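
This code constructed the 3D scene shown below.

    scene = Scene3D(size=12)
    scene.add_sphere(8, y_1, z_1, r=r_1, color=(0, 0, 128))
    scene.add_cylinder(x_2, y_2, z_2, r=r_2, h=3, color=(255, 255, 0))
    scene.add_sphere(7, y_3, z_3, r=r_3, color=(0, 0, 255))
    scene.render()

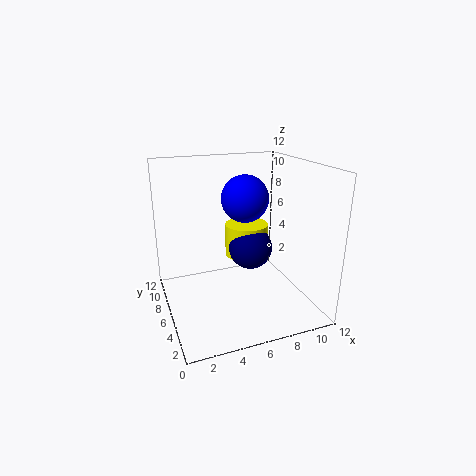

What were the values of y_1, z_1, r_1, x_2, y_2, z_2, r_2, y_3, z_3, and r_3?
y_1 = 8; z_1 = 4; r_1 = 2; x_2 = 8; y_2 = 9; z_2 = 3; r_2 = 2; y_3 = 7; z_3 = 9; r_3 = 2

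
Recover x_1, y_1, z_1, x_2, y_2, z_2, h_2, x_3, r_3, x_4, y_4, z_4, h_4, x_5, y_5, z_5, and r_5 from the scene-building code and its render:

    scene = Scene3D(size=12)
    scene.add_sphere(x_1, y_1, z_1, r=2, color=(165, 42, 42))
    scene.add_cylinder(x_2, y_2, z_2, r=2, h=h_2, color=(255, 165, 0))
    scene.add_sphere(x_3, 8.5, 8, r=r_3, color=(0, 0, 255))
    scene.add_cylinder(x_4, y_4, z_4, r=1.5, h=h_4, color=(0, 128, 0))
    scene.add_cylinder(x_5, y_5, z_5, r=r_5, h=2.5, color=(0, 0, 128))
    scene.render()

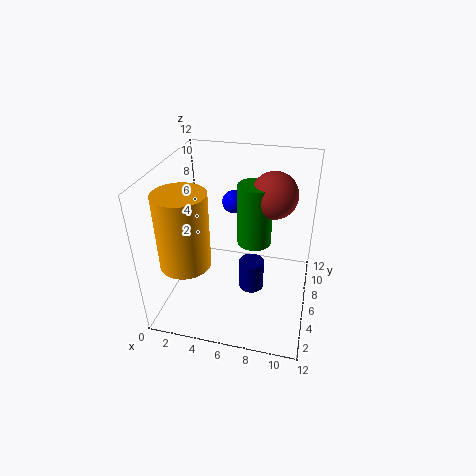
x_1 = 8.5, y_1 = 8.5, z_1 = 9, x_2 = 2.5, y_2 = 3, z_2 = 5, h_2 = 6, x_3 = 5, r_3 = 1, x_4 = 7, y_4 = 8, z_4 = 4.5, h_4 = 5.5, x_5 = 7.5, y_5 = 4.5, z_5 = 2.5, r_5 = 1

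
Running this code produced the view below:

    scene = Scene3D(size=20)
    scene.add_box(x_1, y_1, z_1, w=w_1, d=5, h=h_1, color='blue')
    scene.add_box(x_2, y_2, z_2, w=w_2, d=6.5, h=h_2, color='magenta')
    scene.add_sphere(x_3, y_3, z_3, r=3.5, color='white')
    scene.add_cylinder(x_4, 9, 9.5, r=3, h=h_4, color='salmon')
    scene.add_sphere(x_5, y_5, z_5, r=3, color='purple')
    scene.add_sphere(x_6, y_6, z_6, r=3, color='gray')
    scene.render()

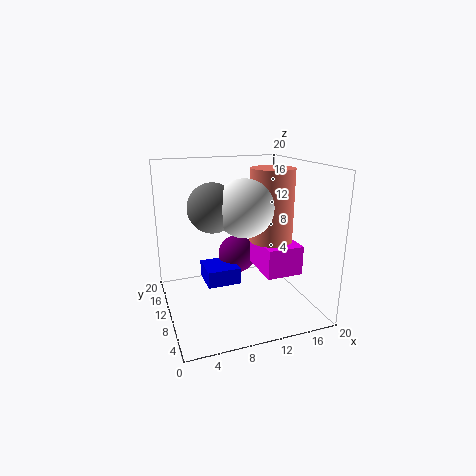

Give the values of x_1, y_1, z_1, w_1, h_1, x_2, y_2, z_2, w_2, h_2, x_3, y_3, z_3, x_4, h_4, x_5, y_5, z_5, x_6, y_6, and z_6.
x_1 = 6
y_1 = 11.5
z_1 = 2
w_1 = 5
h_1 = 2.5
x_2 = 12.5
y_2 = 5
z_2 = 5.5
w_2 = 5
h_2 = 4
x_3 = 9
y_3 = 5
z_3 = 15.5
x_4 = 14.5
h_4 = 10
x_5 = 12
y_5 = 16
z_5 = 5
x_6 = 5.5
y_6 = 6.5
z_6 = 15.5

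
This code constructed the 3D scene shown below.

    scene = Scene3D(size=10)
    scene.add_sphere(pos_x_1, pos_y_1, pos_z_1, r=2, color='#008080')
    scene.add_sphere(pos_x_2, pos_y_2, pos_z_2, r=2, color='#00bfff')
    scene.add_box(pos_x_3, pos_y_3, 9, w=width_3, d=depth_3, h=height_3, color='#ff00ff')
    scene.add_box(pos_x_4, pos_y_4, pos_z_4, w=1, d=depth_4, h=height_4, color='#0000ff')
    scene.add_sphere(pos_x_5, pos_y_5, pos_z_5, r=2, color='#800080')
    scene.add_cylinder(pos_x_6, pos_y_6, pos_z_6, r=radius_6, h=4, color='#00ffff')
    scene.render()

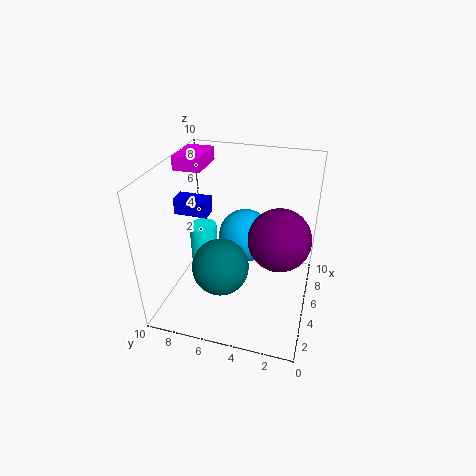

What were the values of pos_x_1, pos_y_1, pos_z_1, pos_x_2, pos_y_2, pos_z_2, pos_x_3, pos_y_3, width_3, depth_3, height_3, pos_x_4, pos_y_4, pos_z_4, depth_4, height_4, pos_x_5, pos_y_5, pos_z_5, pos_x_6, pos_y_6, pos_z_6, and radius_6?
pos_x_1 = 4
pos_y_1 = 6
pos_z_1 = 3
pos_x_2 = 7
pos_y_2 = 5
pos_z_2 = 4
pos_x_3 = 6
pos_y_3 = 8
width_3 = 3
depth_3 = 2
height_3 = 1
pos_x_4 = 2
pos_y_4 = 6
pos_z_4 = 8
depth_4 = 2
height_4 = 1
pos_x_5 = 4
pos_y_5 = 2
pos_z_5 = 6
pos_x_6 = 6
pos_y_6 = 8
pos_z_6 = 1
radius_6 = 1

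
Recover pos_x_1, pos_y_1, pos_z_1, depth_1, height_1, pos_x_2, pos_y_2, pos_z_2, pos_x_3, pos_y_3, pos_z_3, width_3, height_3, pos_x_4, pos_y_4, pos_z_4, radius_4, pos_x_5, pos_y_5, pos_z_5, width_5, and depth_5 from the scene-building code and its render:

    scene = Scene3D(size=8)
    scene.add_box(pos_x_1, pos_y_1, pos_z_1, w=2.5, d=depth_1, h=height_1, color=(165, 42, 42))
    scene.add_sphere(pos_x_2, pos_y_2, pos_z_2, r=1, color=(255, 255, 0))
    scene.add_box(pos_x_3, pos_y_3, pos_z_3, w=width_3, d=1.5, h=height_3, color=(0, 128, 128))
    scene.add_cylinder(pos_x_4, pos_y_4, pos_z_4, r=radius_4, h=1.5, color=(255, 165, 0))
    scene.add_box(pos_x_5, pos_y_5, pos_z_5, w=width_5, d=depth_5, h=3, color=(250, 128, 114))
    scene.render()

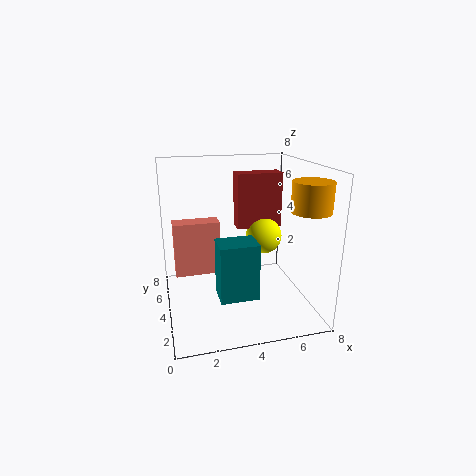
pos_x_1 = 4
pos_y_1 = 4
pos_z_1 = 4.5
depth_1 = 1
height_1 = 3
pos_x_2 = 5.5
pos_y_2 = 4
pos_z_2 = 4
pos_x_3 = 2.5
pos_y_3 = 1.5
pos_z_3 = 1.5
width_3 = 2
height_3 = 3
pos_x_4 = 7
pos_y_4 = 1.5
pos_z_4 = 6
radius_4 = 1
pos_x_5 = 0.5
pos_y_5 = 4
pos_z_5 = 2
width_5 = 2.5
depth_5 = 1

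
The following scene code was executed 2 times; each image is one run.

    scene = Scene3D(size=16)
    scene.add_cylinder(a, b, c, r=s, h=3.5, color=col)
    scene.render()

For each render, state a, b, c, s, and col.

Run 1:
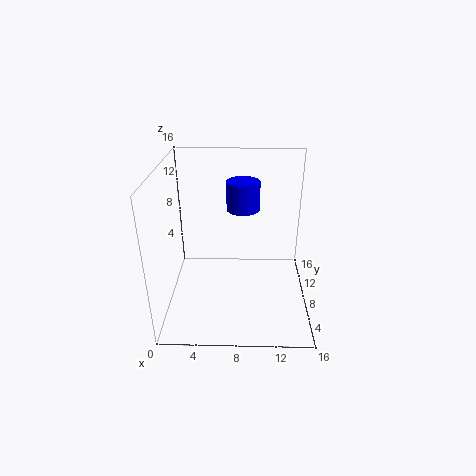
a = 8.5, b = 12.5, c = 9.5, s = 2, col = 'blue'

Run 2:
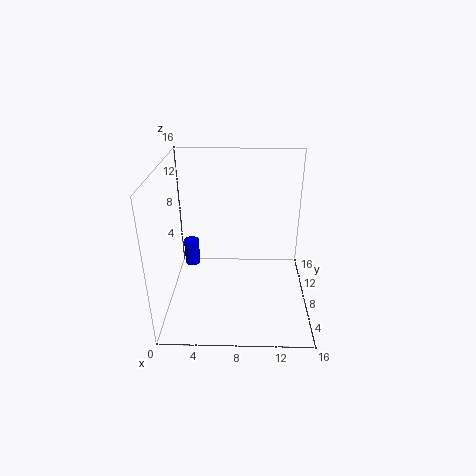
a = 1.5, b = 14.5, c = 0.5, s = 1, col = 'blue'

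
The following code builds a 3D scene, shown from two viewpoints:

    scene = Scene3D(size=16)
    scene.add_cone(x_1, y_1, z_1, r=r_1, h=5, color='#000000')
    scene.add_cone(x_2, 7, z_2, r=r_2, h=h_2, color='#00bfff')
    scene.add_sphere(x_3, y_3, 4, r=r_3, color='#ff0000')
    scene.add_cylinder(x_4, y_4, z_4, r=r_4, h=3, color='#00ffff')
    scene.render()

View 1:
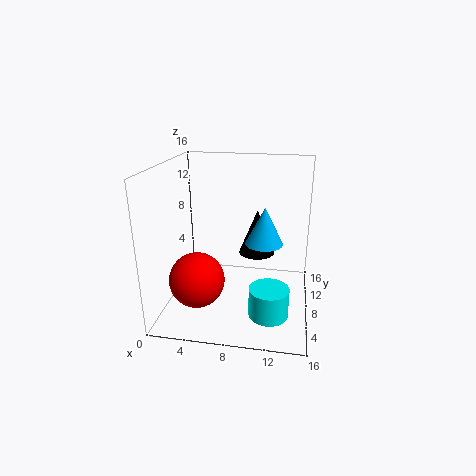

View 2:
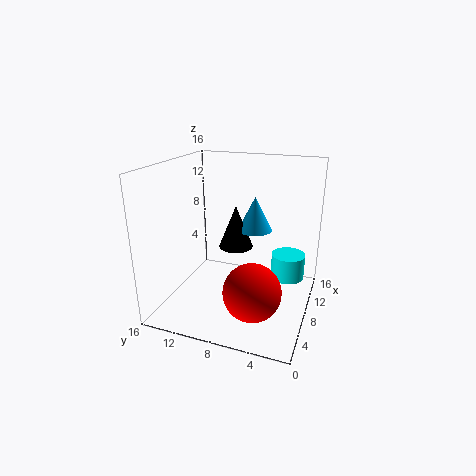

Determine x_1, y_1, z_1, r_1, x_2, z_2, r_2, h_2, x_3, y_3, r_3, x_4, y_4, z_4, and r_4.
x_1 = 10
y_1 = 9
z_1 = 6
r_1 = 2
x_2 = 11
z_2 = 8
r_2 = 2
h_2 = 4
x_3 = 4
y_3 = 5
r_3 = 3
x_4 = 12
y_4 = 3
z_4 = 2
r_4 = 2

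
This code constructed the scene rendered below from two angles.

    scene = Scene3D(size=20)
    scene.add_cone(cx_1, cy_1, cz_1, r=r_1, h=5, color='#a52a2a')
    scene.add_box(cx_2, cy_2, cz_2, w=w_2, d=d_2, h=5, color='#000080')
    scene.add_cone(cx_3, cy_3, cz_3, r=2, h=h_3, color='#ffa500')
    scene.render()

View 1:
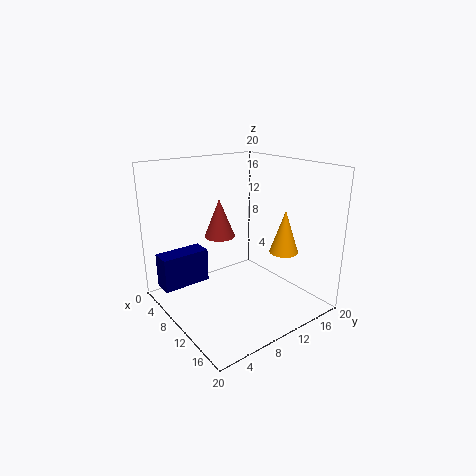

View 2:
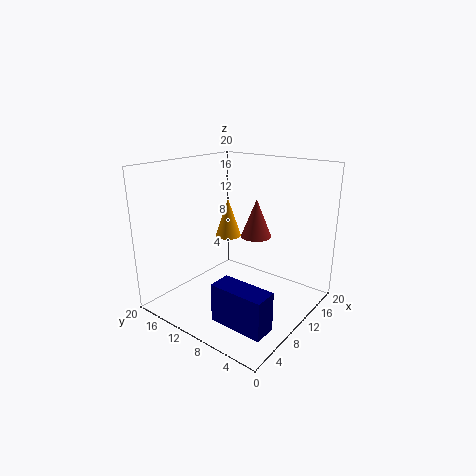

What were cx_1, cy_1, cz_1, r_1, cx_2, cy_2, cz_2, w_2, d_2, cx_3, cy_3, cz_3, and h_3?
cx_1 = 10; cy_1 = 7; cz_1 = 11; r_1 = 2; cx_2 = 2; cy_2 = 1; cz_2 = 2; w_2 = 3; d_2 = 7; cx_3 = 14; cy_3 = 15; cz_3 = 8; h_3 = 6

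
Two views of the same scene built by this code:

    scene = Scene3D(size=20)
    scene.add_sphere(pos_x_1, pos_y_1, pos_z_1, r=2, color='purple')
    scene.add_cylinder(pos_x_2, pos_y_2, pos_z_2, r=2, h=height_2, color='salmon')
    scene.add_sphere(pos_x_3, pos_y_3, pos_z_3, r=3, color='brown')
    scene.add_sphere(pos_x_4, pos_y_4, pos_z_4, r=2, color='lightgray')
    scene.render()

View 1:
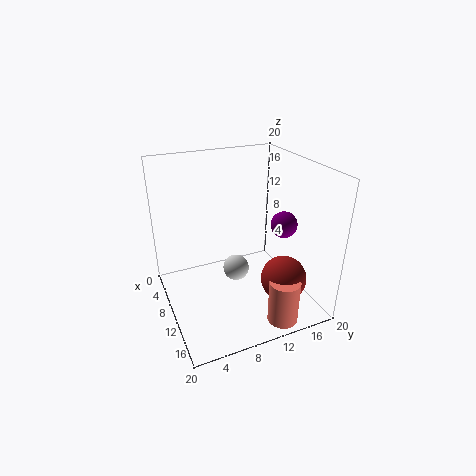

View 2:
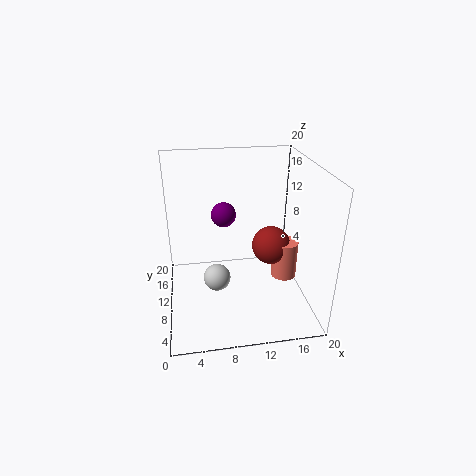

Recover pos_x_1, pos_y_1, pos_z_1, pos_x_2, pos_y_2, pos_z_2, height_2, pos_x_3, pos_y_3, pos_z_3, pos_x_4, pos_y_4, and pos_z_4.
pos_x_1 = 9; pos_y_1 = 18; pos_z_1 = 10; pos_x_2 = 18; pos_y_2 = 13; pos_z_2 = 1; height_2 = 6; pos_x_3 = 16; pos_y_3 = 14; pos_z_3 = 6; pos_x_4 = 7; pos_y_4 = 11; pos_z_4 = 3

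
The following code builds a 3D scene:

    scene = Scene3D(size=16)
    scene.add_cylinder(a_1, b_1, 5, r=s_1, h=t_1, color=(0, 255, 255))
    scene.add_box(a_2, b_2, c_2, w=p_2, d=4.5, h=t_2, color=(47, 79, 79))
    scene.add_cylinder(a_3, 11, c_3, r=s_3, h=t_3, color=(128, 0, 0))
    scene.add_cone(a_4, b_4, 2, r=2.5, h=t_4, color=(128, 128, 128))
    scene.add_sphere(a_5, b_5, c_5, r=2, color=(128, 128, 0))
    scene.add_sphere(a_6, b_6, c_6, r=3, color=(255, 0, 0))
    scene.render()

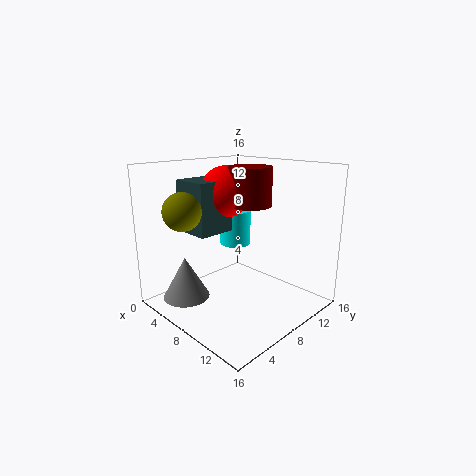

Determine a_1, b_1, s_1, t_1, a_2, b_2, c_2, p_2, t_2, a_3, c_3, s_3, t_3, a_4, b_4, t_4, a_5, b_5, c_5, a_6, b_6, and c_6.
a_1 = 3, b_1 = 12.5, s_1 = 2, t_1 = 4.5, a_2 = 1, b_2 = 5, c_2 = 8, p_2 = 4.5, t_2 = 6, a_3 = 7, c_3 = 11, s_3 = 2.5, t_3 = 4.5, a_4 = 5.5, b_4 = 2.5, t_4 = 4.5, a_5 = 5.5, b_5 = 2.5, c_5 = 11.5, a_6 = 4.5, b_6 = 9.5, c_6 = 12.5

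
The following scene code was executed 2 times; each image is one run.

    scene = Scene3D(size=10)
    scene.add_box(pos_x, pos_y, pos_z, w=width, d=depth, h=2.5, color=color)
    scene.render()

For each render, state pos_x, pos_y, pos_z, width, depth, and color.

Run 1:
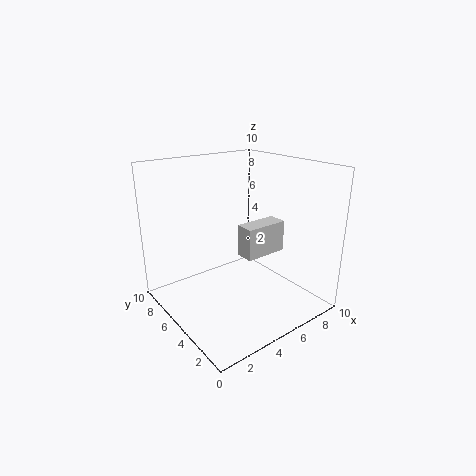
pos_x = 6.5, pos_y = 5.5, pos_z = 2.5, width = 3.5, depth = 1.5, color = 'lightgray'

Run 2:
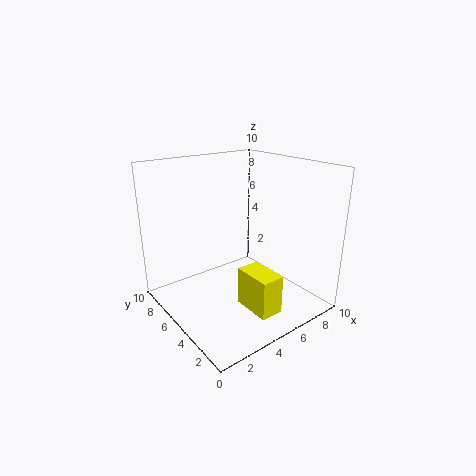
pos_x = 3.5, pos_y = 0.5, pos_z = 1.5, width = 1.5, depth = 2.5, color = 'yellow'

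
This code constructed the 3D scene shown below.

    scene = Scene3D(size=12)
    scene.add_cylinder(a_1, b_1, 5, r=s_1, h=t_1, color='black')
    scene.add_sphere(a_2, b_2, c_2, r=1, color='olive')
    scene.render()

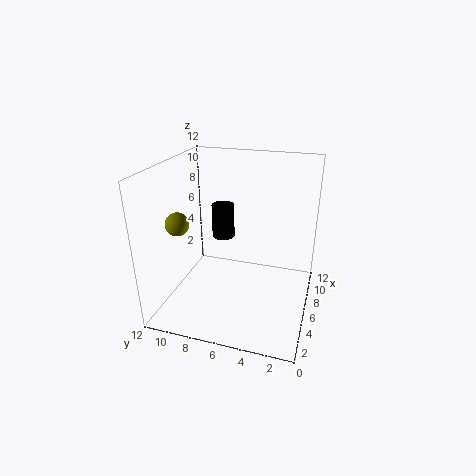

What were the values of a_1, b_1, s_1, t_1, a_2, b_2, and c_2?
a_1 = 8; b_1 = 8; s_1 = 1; t_1 = 3; a_2 = 5; b_2 = 11; c_2 = 7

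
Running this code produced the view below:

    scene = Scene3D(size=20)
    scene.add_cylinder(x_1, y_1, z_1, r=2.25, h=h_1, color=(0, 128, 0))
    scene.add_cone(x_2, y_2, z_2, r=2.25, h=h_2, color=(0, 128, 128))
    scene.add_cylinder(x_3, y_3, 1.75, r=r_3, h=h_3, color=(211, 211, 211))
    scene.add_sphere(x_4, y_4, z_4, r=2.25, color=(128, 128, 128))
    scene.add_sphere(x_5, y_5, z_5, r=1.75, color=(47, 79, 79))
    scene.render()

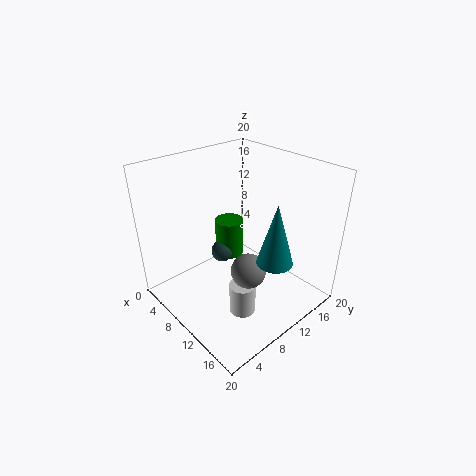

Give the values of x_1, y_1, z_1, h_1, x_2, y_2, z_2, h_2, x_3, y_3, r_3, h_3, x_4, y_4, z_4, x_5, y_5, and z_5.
x_1 = 4; y_1 = 13.5; z_1 = 3.25; h_1 = 6; x_2 = 17.25; y_2 = 9.5; z_2 = 10; h_2 = 7.75; x_3 = 14.25; y_3 = 7; r_3 = 1.75; h_3 = 4.25; x_4 = 14.5; y_4 = 7.75; z_4 = 8; x_5 = 4.25; y_5 = 11.75; z_5 = 4.25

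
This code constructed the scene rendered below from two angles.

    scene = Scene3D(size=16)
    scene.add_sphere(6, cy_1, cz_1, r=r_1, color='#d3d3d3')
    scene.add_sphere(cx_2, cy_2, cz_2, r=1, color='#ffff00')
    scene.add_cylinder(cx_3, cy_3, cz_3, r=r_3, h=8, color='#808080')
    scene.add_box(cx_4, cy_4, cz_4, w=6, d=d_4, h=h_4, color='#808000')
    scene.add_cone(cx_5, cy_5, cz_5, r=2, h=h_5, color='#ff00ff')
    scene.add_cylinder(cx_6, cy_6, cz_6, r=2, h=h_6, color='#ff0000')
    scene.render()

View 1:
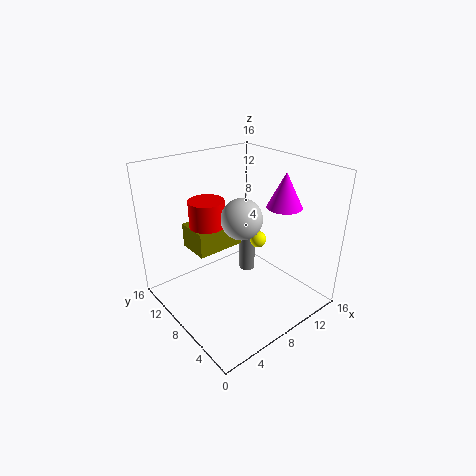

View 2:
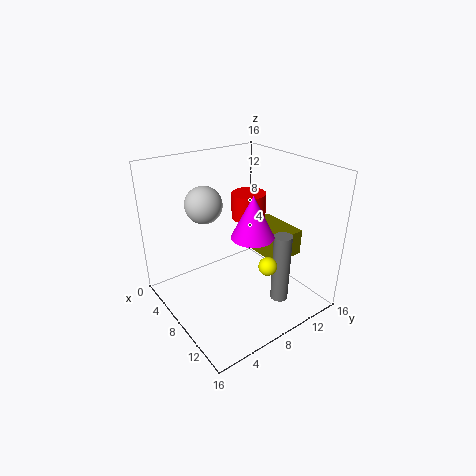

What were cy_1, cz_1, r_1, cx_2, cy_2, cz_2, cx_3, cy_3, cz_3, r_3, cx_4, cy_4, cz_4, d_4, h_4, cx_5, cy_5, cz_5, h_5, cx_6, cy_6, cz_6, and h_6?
cy_1 = 5; cz_1 = 12; r_1 = 2; cx_2 = 12; cy_2 = 9; cz_2 = 6; cx_3 = 12; cy_3 = 11; cz_3 = 1; r_3 = 1; cx_4 = 5; cy_4 = 11; cz_4 = 5; d_4 = 4; h_4 = 3; cx_5 = 13; cy_5 = 6; cz_5 = 11; h_5 = 4; cx_6 = 6; cy_6 = 11; cz_6 = 9; h_6 = 3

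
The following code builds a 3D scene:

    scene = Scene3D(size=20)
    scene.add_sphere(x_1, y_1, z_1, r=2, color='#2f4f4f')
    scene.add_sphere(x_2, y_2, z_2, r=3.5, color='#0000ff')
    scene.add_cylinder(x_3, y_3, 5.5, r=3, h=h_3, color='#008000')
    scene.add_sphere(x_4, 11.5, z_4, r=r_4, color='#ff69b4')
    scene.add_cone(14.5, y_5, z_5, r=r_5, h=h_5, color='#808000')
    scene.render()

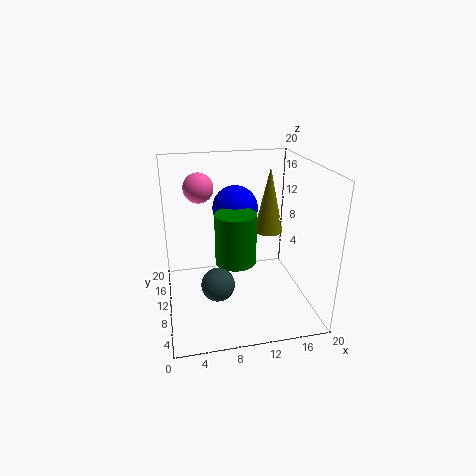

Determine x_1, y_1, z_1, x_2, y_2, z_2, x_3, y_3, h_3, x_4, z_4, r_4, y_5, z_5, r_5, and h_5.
x_1 = 6; y_1 = 3; z_1 = 7.5; x_2 = 11; y_2 = 16.5; z_2 = 12; x_3 = 10; y_3 = 11.5; h_3 = 7.5; x_4 = 5; z_4 = 17; r_4 = 2; y_5 = 10.5; z_5 = 10.5; r_5 = 2; h_5 = 9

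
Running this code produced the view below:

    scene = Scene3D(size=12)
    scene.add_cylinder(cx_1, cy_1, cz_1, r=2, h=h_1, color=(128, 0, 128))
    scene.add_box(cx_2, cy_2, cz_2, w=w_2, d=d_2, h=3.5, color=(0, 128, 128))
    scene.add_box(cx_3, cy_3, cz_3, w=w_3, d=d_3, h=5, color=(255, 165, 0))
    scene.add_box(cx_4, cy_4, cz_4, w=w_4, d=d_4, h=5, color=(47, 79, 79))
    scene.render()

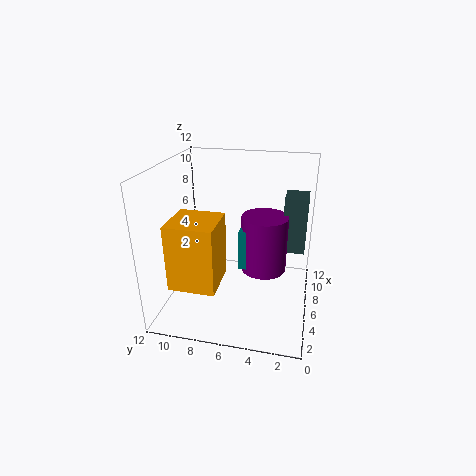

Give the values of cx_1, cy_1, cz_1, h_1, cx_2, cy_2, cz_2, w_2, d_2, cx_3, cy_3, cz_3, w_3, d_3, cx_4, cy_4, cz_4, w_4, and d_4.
cx_1 = 7.5, cy_1 = 4, cz_1 = 2.5, h_1 = 5, cx_2 = 6, cy_2 = 4.5, cz_2 = 3, w_2 = 1.5, d_2 = 1.5, cx_3 = 0.5, cy_3 = 6.5, cz_3 = 4, w_3 = 3.5, d_3 = 3.5, cx_4 = 8, cy_4 = 0.5, cz_4 = 4, w_4 = 2.5, d_4 = 2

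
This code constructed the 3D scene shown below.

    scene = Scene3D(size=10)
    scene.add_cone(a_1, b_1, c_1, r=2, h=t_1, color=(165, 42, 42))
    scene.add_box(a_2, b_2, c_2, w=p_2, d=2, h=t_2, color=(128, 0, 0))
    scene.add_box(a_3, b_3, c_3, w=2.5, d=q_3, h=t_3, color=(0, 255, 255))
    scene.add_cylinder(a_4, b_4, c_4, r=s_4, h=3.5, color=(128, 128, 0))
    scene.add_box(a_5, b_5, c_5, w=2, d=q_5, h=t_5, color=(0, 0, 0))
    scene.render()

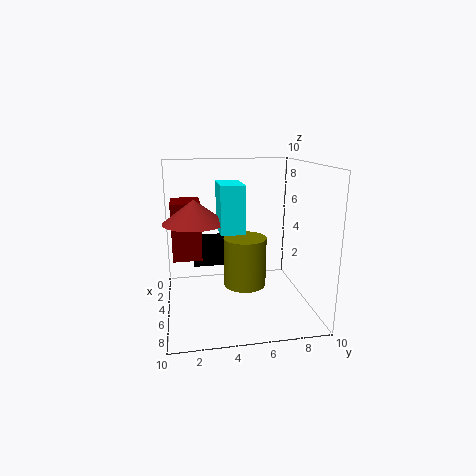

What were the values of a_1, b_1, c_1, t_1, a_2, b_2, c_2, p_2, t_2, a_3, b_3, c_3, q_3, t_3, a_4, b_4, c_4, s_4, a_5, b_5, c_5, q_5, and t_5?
a_1 = 6, b_1 = 2, c_1 = 6.5, t_1 = 1.5, a_2 = 2.5, b_2 = 0.5, c_2 = 3.5, p_2 = 2.5, t_2 = 4, a_3 = 5, b_3 = 3.5, c_3 = 6, q_3 = 1.5, t_3 = 3, a_4 = 5, b_4 = 5.5, c_4 = 1.5, s_4 = 1.5, a_5 = 0.5, b_5 = 2, c_5 = 2, q_5 = 3, t_5 = 2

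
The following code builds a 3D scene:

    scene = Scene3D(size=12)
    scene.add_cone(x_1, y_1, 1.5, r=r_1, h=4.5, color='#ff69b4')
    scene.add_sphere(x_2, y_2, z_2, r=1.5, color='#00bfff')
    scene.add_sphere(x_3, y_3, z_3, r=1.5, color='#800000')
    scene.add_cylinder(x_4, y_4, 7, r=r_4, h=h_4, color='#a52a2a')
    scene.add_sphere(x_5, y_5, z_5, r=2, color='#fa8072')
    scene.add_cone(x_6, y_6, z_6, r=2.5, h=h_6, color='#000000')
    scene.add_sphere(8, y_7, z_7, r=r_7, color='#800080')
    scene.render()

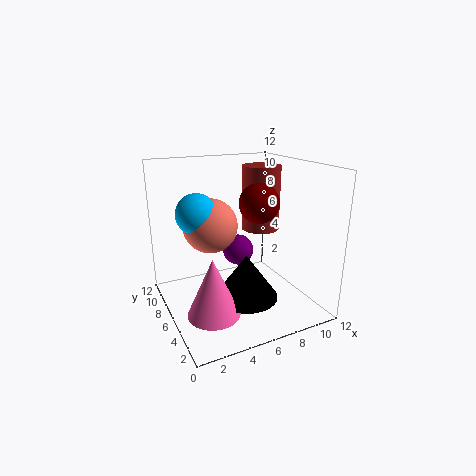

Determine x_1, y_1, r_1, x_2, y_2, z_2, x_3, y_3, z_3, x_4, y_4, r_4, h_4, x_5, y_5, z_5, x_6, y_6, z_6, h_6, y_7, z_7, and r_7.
x_1 = 2.5; y_1 = 3; r_1 = 2; x_2 = 2; y_2 = 4.5; z_2 = 9; x_3 = 6.5; y_3 = 3.5; z_3 = 9.5; x_4 = 7.5; y_4 = 5; r_4 = 1.5; h_4 = 5; x_5 = 3; y_5 = 4.5; z_5 = 8; x_6 = 5.5; y_6 = 3.5; z_6 = 2; h_6 = 3.5; y_7 = 10; z_7 = 3; r_7 = 1.5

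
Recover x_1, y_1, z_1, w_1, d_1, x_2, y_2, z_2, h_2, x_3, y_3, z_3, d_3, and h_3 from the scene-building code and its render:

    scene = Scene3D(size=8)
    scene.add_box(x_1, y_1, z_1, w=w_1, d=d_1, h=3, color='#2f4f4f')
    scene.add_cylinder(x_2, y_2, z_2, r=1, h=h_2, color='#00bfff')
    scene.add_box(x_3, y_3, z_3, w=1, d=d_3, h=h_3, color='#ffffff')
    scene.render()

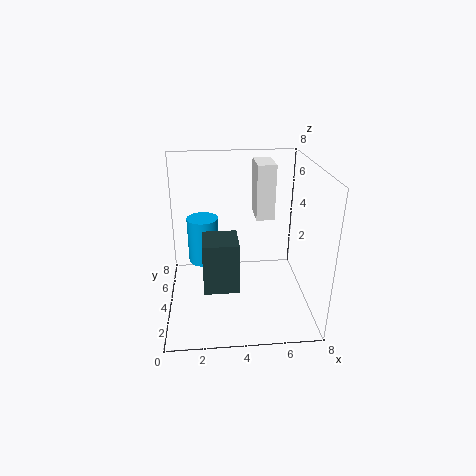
x_1 = 2; y_1 = 3; z_1 = 1; w_1 = 2; d_1 = 2; x_2 = 2; y_2 = 7; z_2 = 1; h_2 = 3; x_3 = 5; y_3 = 4; z_3 = 5; d_3 = 2; h_3 = 3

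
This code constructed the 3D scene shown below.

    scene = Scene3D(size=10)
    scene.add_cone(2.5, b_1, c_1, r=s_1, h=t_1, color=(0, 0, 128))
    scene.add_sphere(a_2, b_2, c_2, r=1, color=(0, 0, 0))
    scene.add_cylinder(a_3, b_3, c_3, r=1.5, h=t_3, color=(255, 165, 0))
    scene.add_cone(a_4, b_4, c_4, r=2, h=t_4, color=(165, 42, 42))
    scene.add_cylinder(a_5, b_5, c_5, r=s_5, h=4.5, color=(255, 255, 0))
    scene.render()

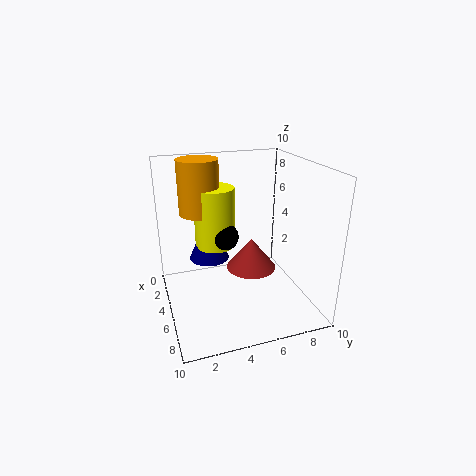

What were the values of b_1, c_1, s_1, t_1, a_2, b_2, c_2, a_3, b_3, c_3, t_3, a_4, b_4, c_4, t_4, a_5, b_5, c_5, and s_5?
b_1 = 3.5
c_1 = 2.5
s_1 = 1.5
t_1 = 3.5
a_2 = 3.5
b_2 = 4.5
c_2 = 4.5
a_3 = 2
b_3 = 3
c_3 = 6
t_3 = 4
a_4 = 2.5
b_4 = 7
c_4 = 1
t_4 = 2.5
a_5 = 2.5
b_5 = 4
c_5 = 3.5
s_5 = 1.5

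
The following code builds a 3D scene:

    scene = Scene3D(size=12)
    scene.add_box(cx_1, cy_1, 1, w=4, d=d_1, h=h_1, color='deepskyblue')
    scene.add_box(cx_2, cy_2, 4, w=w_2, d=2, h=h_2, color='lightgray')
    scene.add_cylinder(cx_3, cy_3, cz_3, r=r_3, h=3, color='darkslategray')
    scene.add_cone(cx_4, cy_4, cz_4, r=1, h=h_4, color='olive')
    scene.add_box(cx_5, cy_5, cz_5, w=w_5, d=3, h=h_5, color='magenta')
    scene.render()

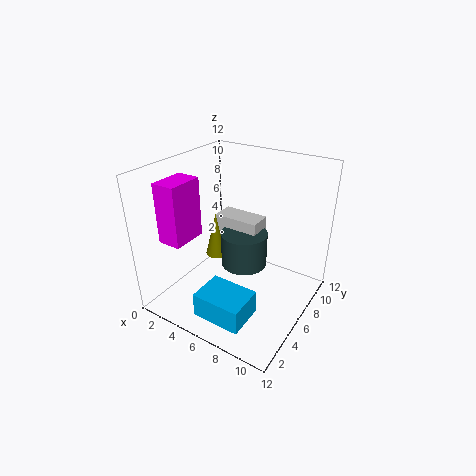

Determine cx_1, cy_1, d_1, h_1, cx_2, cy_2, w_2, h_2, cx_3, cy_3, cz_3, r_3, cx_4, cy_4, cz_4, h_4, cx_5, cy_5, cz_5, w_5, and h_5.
cx_1 = 5, cy_1 = 1, d_1 = 3, h_1 = 2, cx_2 = 3, cy_2 = 7, w_2 = 4, h_2 = 3, cx_3 = 6, cy_3 = 7, cz_3 = 3, r_3 = 2, cx_4 = 3, cy_4 = 7, cz_4 = 3, h_4 = 4, cx_5 = 1, cy_5 = 2, cz_5 = 6, w_5 = 2, h_5 = 5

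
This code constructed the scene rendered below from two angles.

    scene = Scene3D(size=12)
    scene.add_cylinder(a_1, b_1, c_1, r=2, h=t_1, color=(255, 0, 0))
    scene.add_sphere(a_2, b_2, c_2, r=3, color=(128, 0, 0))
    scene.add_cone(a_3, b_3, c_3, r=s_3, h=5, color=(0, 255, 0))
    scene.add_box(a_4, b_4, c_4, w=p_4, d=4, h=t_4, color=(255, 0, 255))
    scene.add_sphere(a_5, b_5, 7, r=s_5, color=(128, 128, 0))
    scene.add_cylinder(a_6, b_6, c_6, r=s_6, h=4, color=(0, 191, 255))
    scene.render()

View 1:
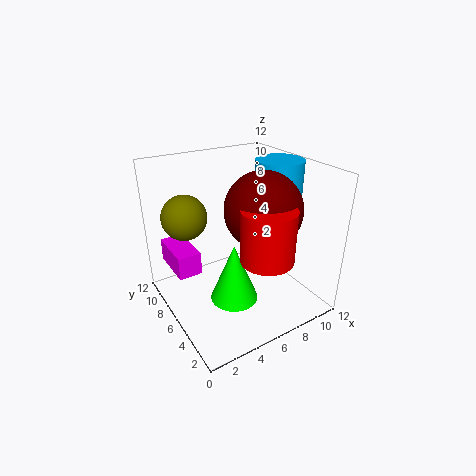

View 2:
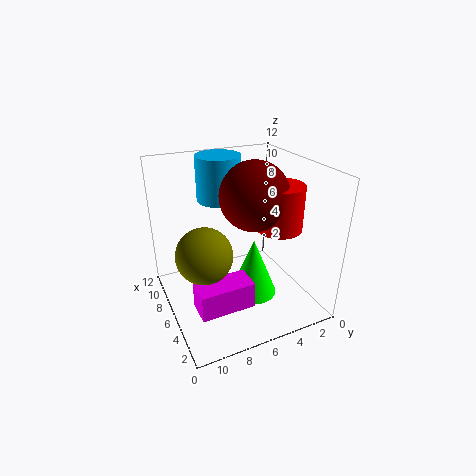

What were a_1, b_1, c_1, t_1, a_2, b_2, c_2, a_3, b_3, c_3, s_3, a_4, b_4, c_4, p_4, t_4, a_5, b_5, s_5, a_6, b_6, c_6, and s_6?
a_1 = 6; b_1 = 2; c_1 = 6; t_1 = 4; a_2 = 7; b_2 = 4; c_2 = 9; a_3 = 5; b_3 = 5; c_3 = 1; s_3 = 2; a_4 = 1; b_4 = 7; c_4 = 3; p_4 = 2; t_4 = 2; a_5 = 3; b_5 = 10; s_5 = 2; a_6 = 10; b_6 = 6; c_6 = 8; s_6 = 2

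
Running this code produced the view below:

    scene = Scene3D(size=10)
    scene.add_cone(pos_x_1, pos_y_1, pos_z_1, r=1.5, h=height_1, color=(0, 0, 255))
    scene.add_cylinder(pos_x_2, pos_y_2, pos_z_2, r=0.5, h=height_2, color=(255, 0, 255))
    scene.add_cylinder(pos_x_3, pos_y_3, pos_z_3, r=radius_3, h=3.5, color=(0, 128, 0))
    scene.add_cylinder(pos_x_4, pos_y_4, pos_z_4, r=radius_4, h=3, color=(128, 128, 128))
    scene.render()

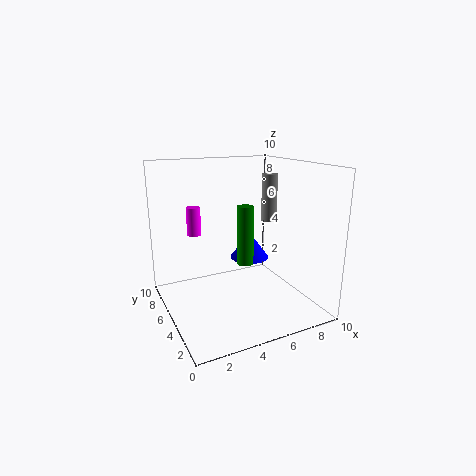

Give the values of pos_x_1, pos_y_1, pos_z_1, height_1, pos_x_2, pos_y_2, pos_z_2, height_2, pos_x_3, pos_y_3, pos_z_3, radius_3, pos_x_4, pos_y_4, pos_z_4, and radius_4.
pos_x_1 = 7
pos_y_1 = 7
pos_z_1 = 2.5
height_1 = 2
pos_x_2 = 2.5
pos_y_2 = 7
pos_z_2 = 5
height_2 = 2
pos_x_3 = 4
pos_y_3 = 2
pos_z_3 = 4.5
radius_3 = 0.5
pos_x_4 = 6.5
pos_y_4 = 3.5
pos_z_4 = 6.5
radius_4 = 0.5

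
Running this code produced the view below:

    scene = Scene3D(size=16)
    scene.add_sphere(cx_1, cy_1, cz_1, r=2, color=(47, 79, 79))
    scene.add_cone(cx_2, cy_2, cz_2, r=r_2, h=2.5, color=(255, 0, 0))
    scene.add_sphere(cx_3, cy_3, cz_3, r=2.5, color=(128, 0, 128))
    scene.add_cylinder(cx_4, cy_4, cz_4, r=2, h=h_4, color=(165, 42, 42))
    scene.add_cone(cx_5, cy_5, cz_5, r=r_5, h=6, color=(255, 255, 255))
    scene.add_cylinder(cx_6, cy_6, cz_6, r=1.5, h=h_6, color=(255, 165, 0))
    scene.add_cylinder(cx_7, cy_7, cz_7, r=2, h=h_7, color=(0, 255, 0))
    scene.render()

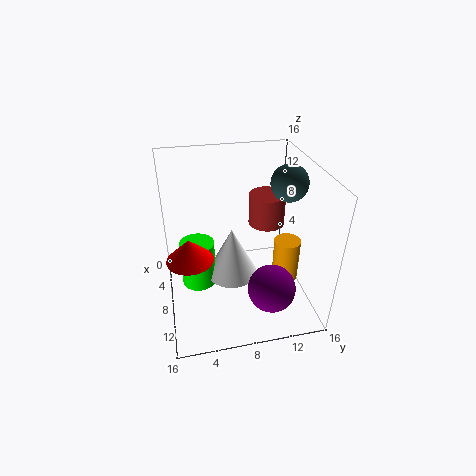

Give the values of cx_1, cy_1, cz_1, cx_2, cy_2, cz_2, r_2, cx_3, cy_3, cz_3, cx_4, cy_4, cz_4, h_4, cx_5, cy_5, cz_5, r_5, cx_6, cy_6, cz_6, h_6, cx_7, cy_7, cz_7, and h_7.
cx_1 = 8
cy_1 = 13.5
cz_1 = 14
cx_2 = 9.5
cy_2 = 2.5
cz_2 = 7
r_2 = 2.5
cx_3 = 13
cy_3 = 10.5
cz_3 = 4.5
cx_4 = 7
cy_4 = 11.5
cz_4 = 9
h_4 = 3.5
cx_5 = 7
cy_5 = 7.5
cz_5 = 2.5
r_5 = 3
cx_6 = 9
cy_6 = 13.5
cz_6 = 2.5
h_6 = 5
cx_7 = 6.5
cy_7 = 3.5
cz_7 = 1.5
h_7 = 5.5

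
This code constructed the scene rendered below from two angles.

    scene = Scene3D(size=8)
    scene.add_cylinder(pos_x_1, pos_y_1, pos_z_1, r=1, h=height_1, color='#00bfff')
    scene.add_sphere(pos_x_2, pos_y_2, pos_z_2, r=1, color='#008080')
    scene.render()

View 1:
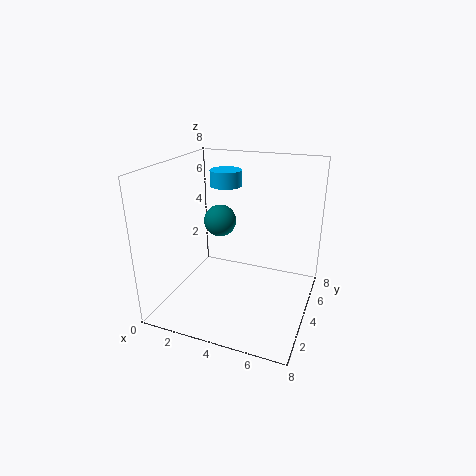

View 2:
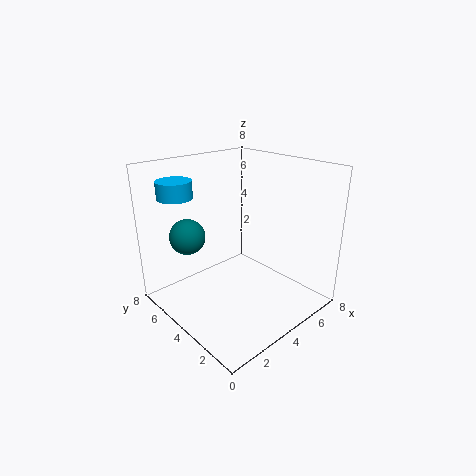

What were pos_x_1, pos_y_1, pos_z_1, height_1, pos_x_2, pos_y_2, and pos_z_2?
pos_x_1 = 2; pos_y_1 = 7; pos_z_1 = 6; height_1 = 1; pos_x_2 = 2; pos_y_2 = 6; pos_z_2 = 4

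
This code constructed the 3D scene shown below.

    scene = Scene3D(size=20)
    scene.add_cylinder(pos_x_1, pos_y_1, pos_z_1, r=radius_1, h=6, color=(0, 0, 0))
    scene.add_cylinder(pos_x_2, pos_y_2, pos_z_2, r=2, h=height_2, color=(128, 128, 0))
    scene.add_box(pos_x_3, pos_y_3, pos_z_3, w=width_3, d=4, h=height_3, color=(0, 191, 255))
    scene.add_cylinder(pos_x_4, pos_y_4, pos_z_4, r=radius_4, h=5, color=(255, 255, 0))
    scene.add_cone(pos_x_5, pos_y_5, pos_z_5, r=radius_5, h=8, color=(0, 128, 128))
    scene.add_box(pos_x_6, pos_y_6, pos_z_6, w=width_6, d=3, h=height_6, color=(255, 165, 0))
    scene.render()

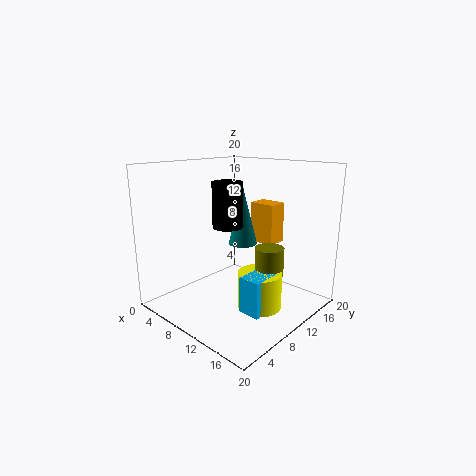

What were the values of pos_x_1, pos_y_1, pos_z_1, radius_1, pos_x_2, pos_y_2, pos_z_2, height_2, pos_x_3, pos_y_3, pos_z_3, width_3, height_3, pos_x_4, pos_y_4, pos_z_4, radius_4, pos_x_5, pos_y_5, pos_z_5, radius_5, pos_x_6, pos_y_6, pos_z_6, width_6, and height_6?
pos_x_1 = 10, pos_y_1 = 8, pos_z_1 = 12, radius_1 = 2, pos_x_2 = 14, pos_y_2 = 12, pos_z_2 = 5, height_2 = 4, pos_x_3 = 13, pos_y_3 = 7, pos_z_3 = 1, width_3 = 3, height_3 = 5, pos_x_4 = 14, pos_y_4 = 10, pos_z_4 = 1, radius_4 = 3, pos_x_5 = 10, pos_y_5 = 11, pos_z_5 = 9, radius_5 = 2, pos_x_6 = 8, pos_y_6 = 15, pos_z_6 = 8, width_6 = 4, height_6 = 6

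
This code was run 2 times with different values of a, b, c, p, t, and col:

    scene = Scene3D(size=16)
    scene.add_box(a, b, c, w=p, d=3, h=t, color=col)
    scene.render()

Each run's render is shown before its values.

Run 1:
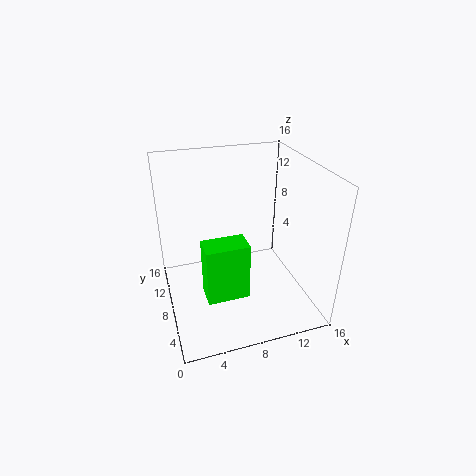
a = 4; b = 6.5; c = 0.5; p = 5; t = 7; col = 'lime'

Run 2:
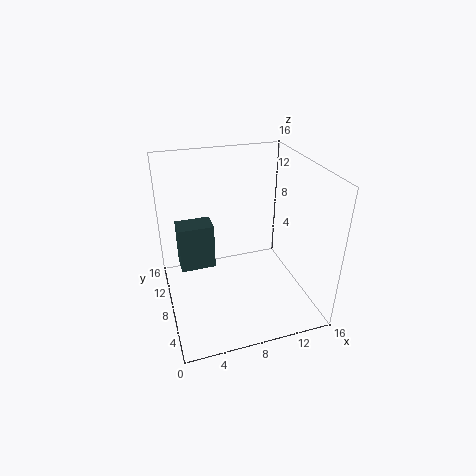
a = 2; b = 13; c = 1; p = 4.5; t = 6; col = 'darkslategray'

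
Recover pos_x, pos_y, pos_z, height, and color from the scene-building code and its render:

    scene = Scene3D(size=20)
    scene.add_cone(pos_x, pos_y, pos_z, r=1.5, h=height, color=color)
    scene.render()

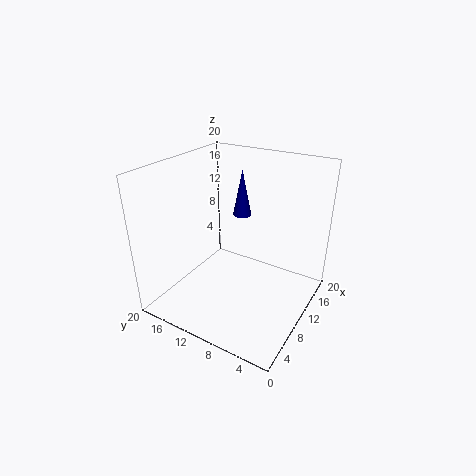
pos_x = 18
pos_y = 14
pos_z = 9.5
height = 7.5
color = 'navy'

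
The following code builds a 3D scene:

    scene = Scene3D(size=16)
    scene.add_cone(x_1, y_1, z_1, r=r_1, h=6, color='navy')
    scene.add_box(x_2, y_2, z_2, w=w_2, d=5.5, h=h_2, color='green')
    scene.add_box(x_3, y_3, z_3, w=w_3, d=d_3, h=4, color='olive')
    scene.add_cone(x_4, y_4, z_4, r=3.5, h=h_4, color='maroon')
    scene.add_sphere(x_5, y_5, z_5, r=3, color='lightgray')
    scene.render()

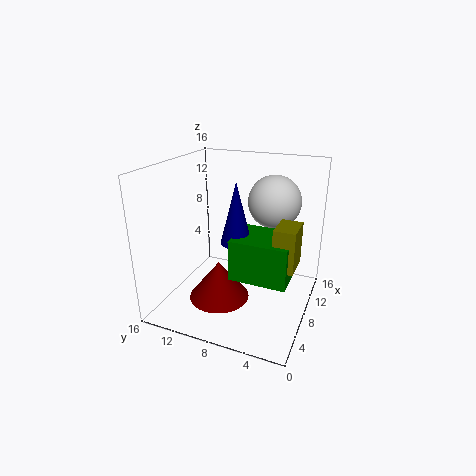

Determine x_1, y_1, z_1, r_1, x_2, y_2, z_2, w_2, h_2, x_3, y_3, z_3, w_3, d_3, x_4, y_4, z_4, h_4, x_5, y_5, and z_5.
x_1 = 4, y_1 = 6.5, z_1 = 9.5, r_1 = 1.5, x_2 = 2, y_2 = 1, z_2 = 6.5, w_2 = 4.5, h_2 = 4, x_3 = 2.5, y_3 = 0.5, z_3 = 8, w_3 = 3, d_3 = 2, x_4 = 7, y_4 = 10, z_4 = 0.5, h_4 = 4.5, x_5 = 11.5, y_5 = 5, z_5 = 11.5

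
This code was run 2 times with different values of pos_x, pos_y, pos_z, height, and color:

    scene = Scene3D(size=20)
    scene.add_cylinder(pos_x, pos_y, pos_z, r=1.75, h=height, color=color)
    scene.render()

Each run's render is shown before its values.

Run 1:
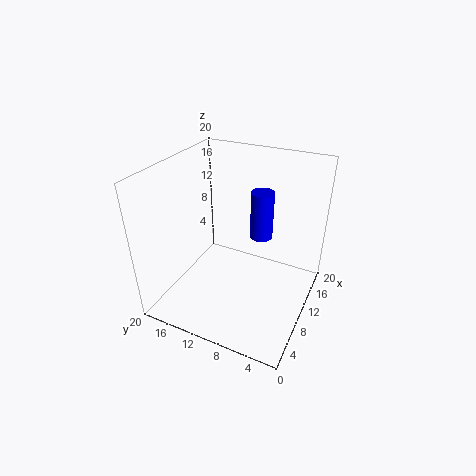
pos_x = 16.25; pos_y = 9; pos_z = 7; height = 7.5; color = 'blue'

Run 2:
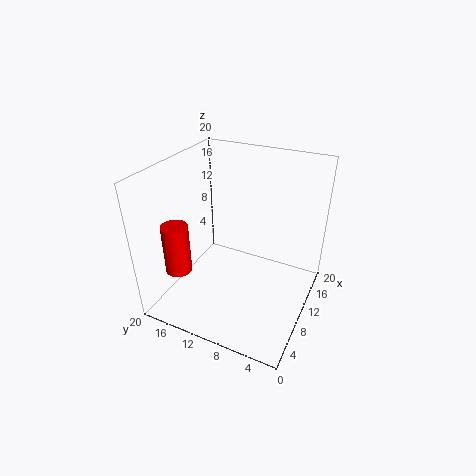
pos_x = 4; pos_y = 16; pos_z = 6.75; height = 6.75; color = 'red'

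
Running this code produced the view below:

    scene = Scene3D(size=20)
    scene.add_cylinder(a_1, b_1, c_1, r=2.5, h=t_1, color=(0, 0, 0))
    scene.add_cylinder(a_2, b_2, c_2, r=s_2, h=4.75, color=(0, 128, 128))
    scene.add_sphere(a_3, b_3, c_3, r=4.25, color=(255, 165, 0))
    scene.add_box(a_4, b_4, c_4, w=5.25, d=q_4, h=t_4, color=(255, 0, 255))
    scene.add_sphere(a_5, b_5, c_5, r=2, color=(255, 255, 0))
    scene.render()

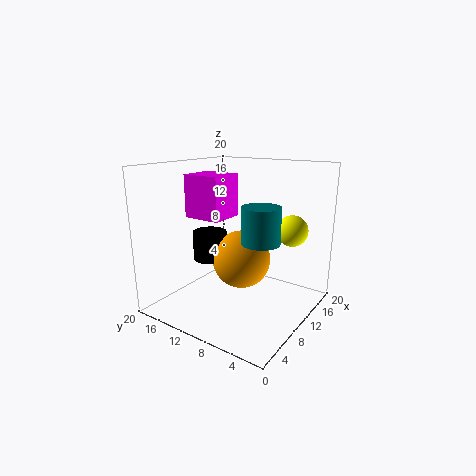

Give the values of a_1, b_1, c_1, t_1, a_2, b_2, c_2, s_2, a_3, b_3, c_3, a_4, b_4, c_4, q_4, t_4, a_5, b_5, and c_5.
a_1 = 10.25
b_1 = 15.25
c_1 = 5.75
t_1 = 4.25
a_2 = 8.5
b_2 = 5.5
c_2 = 10.5
s_2 = 2.5
a_3 = 12
b_3 = 10.75
c_3 = 6
a_4 = 8.75
b_4 = 12.75
c_4 = 12
q_4 = 5.75
t_4 = 6.25
a_5 = 11.25
b_5 = 2.5
c_5 = 12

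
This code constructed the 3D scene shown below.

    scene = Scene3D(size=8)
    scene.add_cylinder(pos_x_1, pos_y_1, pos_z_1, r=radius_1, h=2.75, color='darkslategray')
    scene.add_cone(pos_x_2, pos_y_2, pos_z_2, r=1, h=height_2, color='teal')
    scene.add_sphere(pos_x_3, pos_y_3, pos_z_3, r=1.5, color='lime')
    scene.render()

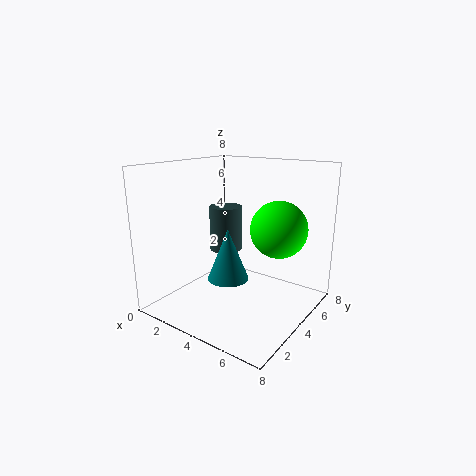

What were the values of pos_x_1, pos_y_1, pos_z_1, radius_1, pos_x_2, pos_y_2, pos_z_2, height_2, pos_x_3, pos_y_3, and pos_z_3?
pos_x_1 = 2, pos_y_1 = 5.5, pos_z_1 = 2.5, radius_1 = 1, pos_x_2 = 5, pos_y_2 = 1.75, pos_z_2 = 2.75, height_2 = 2.5, pos_x_3 = 6.25, pos_y_3 = 4.5, pos_z_3 = 4.75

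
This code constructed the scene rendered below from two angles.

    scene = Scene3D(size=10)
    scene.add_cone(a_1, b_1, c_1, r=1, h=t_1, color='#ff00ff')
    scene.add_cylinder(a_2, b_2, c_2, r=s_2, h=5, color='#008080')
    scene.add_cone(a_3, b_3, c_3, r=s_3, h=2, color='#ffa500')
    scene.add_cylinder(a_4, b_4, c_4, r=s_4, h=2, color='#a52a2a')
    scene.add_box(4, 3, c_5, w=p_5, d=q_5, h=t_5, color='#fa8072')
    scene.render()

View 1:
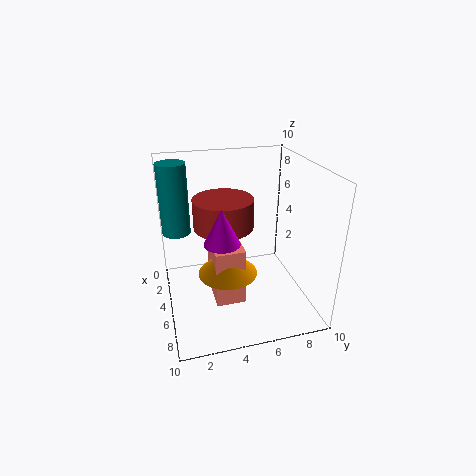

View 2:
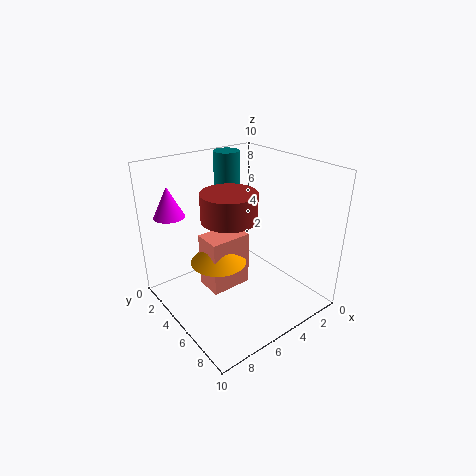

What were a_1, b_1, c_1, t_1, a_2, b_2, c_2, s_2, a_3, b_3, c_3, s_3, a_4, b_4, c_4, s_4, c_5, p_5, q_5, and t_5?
a_1 = 9; b_1 = 3; c_1 = 7; t_1 = 2; a_2 = 3; b_2 = 1; c_2 = 5; s_2 = 1; a_3 = 6; b_3 = 4; c_3 = 3; s_3 = 2; a_4 = 5; b_4 = 4; c_4 = 6; s_4 = 2; c_5 = 1; p_5 = 3; q_5 = 2; t_5 = 4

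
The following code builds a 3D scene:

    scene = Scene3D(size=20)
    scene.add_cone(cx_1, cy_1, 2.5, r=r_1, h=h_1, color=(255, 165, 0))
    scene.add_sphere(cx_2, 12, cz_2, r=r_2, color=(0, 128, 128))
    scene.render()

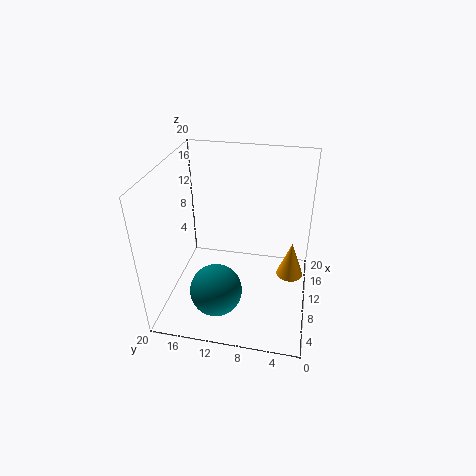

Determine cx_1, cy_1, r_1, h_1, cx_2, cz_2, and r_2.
cx_1 = 13
cy_1 = 2.5
r_1 = 2
h_1 = 5.5
cx_2 = 5
cz_2 = 4.5
r_2 = 3.5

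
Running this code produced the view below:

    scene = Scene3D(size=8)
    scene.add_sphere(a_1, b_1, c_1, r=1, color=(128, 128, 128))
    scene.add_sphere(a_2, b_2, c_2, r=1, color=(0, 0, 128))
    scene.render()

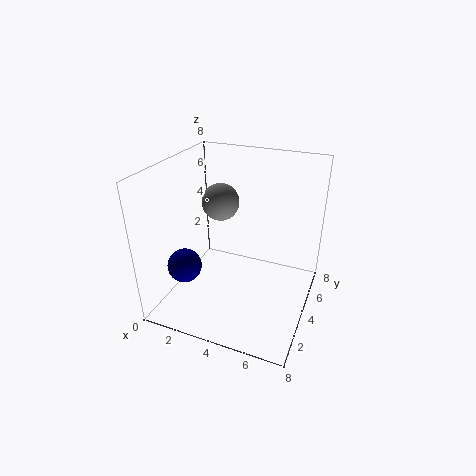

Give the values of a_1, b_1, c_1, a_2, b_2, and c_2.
a_1 = 3, b_1 = 4, c_1 = 6, a_2 = 1, b_2 = 3, c_2 = 2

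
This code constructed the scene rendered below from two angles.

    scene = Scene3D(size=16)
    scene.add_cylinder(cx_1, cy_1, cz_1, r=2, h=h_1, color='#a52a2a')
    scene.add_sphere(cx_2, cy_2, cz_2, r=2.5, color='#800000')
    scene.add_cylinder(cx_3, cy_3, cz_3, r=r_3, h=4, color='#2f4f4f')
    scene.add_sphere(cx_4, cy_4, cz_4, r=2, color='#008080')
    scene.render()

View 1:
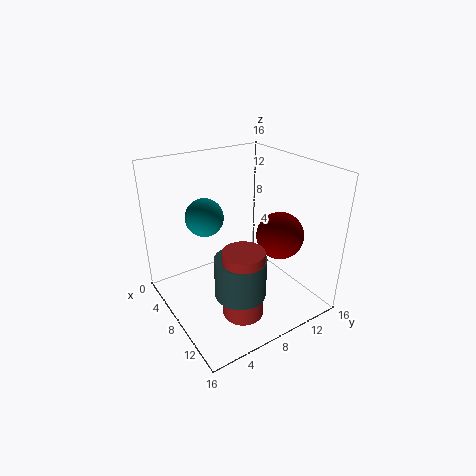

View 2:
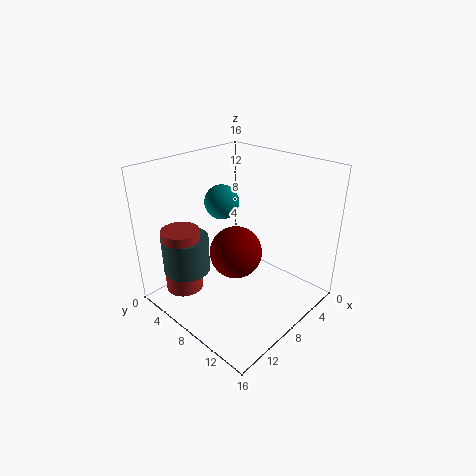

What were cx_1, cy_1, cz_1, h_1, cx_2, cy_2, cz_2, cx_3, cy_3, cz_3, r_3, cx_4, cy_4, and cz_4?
cx_1 = 13.5
cy_1 = 5
cz_1 = 3
h_1 = 7
cx_2 = 11.5
cy_2 = 11
cz_2 = 9
cx_3 = 13
cy_3 = 5
cz_3 = 5
r_3 = 2.5
cx_4 = 7
cy_4 = 4.5
cz_4 = 11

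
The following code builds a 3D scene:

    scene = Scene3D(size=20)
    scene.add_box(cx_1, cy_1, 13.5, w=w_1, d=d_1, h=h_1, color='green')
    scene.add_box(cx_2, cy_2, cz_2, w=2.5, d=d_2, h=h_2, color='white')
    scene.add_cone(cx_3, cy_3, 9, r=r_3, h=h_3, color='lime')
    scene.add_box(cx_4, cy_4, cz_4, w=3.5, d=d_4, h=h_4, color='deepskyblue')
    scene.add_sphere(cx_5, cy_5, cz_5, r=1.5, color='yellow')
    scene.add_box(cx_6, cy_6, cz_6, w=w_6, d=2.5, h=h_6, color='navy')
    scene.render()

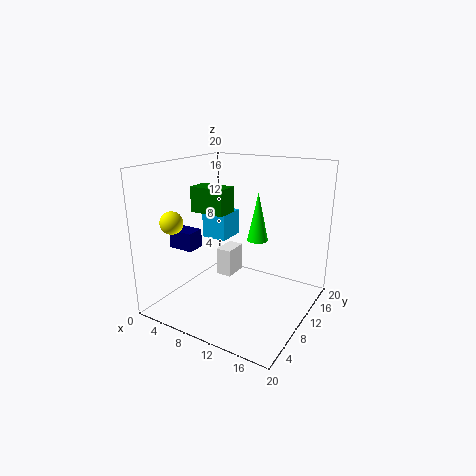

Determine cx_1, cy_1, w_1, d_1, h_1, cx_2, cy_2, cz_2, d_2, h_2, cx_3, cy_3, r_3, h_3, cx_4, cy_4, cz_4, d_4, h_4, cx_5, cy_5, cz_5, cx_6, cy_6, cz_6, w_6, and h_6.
cx_1 = 4
cy_1 = 7.5
w_1 = 5
d_1 = 3
h_1 = 3.5
cx_2 = 3.5
cy_2 = 14
cz_2 = 1
d_2 = 4
h_2 = 4.5
cx_3 = 11.5
cy_3 = 13
r_3 = 1.5
h_3 = 7
cx_4 = 5.5
cy_4 = 8
cz_4 = 10
d_4 = 4
h_4 = 3.5
cx_5 = 4
cy_5 = 3.5
cz_5 = 13
cx_6 = 2.5
cy_6 = 4.5
cz_6 = 9
w_6 = 3.5
h_6 = 2.5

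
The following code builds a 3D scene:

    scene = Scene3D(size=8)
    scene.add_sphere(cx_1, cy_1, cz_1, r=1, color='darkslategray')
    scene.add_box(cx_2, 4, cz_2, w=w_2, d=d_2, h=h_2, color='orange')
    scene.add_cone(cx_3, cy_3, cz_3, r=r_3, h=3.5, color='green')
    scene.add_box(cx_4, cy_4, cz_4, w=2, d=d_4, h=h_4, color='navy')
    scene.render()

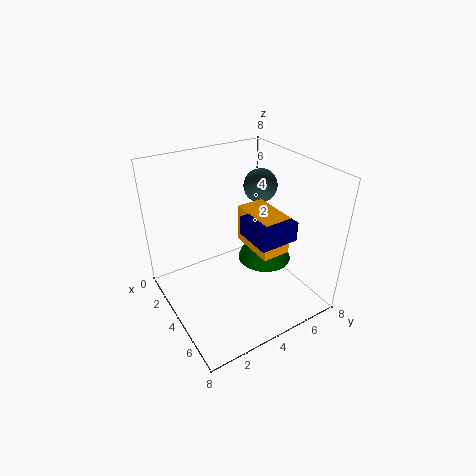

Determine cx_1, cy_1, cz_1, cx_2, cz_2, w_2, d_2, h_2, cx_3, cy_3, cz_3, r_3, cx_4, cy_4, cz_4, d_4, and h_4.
cx_1 = 2.5, cy_1 = 6.5, cz_1 = 6, cx_2 = 4, cz_2 = 4, w_2 = 2.5, d_2 = 1.5, h_2 = 2, cx_3 = 4.5, cy_3 = 5.5, cz_3 = 2.5, r_3 = 1.5, cx_4 = 5, cy_4 = 3.5, cz_4 = 5, d_4 = 2, h_4 = 1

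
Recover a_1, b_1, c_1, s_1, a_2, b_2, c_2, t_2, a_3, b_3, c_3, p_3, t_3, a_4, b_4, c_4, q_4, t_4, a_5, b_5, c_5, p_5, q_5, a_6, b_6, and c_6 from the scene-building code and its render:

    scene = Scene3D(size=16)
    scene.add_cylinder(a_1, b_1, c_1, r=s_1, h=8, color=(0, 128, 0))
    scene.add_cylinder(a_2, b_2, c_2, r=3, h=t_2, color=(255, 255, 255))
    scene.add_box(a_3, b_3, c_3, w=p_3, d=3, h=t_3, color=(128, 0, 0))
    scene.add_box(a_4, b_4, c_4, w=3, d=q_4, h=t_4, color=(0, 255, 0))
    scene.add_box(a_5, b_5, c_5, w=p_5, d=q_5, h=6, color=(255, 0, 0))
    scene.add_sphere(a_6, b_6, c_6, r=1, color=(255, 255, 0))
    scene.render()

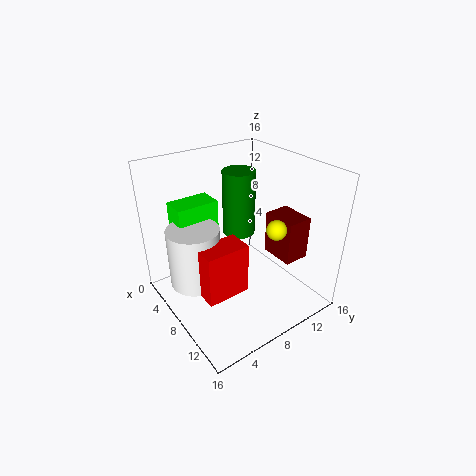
a_1 = 4, b_1 = 11, c_1 = 6, s_1 = 2, a_2 = 5, b_2 = 4, c_2 = 2, t_2 = 7, a_3 = 8, b_3 = 12, c_3 = 5, p_3 = 4, t_3 = 5, a_4 = 1, b_4 = 3, c_4 = 7, q_4 = 5, t_4 = 4, a_5 = 7, b_5 = 3, c_5 = 2, p_5 = 3, q_5 = 5, a_6 = 13, b_6 = 9, c_6 = 11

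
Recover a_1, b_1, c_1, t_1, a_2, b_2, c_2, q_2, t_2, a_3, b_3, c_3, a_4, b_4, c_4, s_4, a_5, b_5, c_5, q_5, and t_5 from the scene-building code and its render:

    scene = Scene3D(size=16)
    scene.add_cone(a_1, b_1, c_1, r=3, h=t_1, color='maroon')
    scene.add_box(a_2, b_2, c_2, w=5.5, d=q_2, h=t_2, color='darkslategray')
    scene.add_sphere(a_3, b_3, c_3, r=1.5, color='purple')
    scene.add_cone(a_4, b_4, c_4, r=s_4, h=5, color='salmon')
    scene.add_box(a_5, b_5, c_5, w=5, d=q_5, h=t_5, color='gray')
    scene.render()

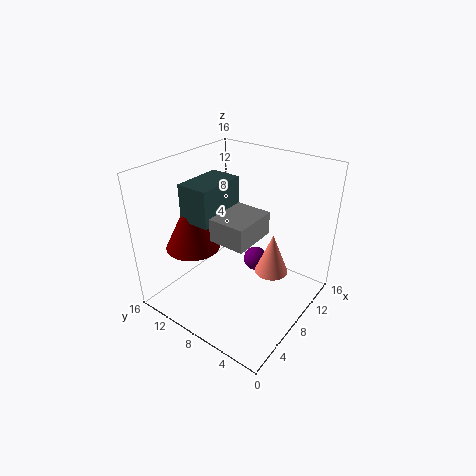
a_1 = 5; b_1 = 12; c_1 = 7; t_1 = 6; a_2 = 4; b_2 = 9; c_2 = 10.5; q_2 = 3.5; t_2 = 4; a_3 = 12.5; b_3 = 8.5; c_3 = 2.5; a_4 = 11.5; b_4 = 5.5; c_4 = 2.5; s_4 = 2; a_5 = 4.5; b_5 = 5; c_5 = 9; q_5 = 4; t_5 = 2.5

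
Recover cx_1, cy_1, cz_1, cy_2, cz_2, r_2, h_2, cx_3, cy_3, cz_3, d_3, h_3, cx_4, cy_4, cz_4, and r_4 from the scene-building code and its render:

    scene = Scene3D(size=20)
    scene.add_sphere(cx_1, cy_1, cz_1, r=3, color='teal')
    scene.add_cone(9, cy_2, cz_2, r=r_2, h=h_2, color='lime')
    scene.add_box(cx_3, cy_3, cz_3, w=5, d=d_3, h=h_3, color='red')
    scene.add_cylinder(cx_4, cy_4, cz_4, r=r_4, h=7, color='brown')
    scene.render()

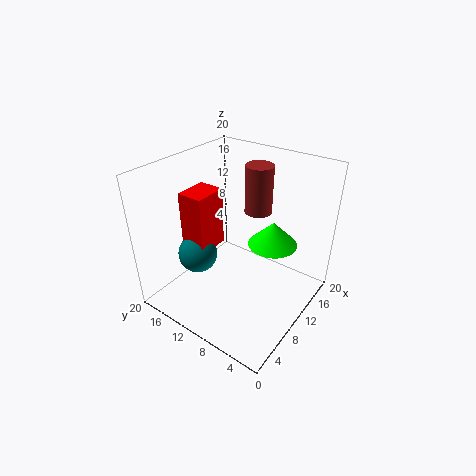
cx_1 = 9
cy_1 = 17
cz_1 = 5
cy_2 = 4
cz_2 = 12
r_2 = 3
h_2 = 3
cx_3 = 8
cy_3 = 15
cz_3 = 6
d_3 = 4
h_3 = 9
cx_4 = 15
cy_4 = 10
cz_4 = 12
r_4 = 2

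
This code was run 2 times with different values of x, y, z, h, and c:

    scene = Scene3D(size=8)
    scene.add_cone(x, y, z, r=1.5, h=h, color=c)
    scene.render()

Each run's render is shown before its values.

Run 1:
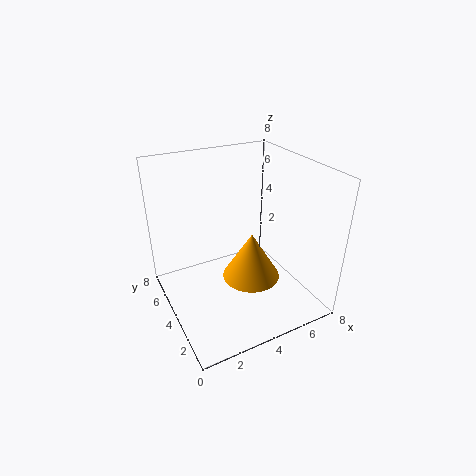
x = 4; y = 2.5; z = 2.5; h = 2.5; c = 'orange'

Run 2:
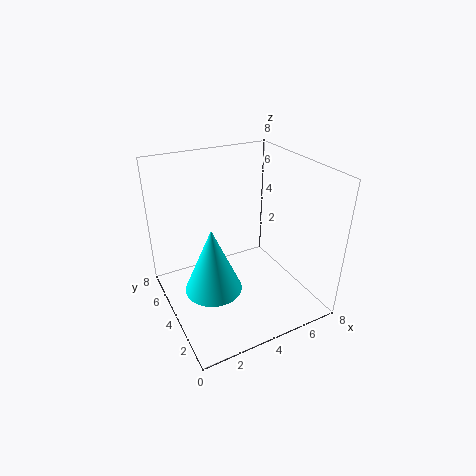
x = 2; y = 3; z = 2; h = 3.5; c = 'cyan'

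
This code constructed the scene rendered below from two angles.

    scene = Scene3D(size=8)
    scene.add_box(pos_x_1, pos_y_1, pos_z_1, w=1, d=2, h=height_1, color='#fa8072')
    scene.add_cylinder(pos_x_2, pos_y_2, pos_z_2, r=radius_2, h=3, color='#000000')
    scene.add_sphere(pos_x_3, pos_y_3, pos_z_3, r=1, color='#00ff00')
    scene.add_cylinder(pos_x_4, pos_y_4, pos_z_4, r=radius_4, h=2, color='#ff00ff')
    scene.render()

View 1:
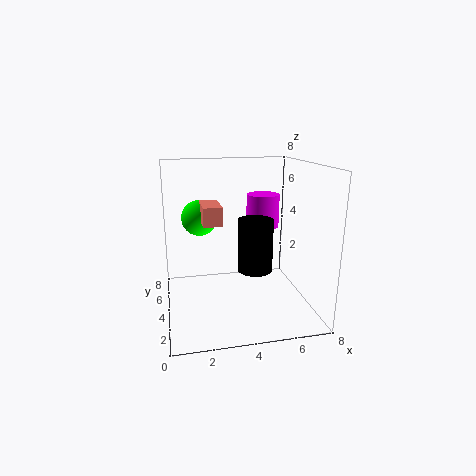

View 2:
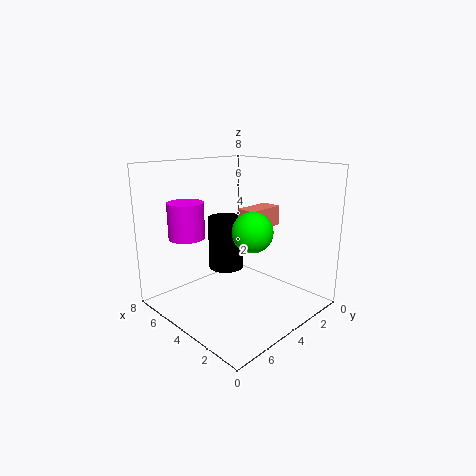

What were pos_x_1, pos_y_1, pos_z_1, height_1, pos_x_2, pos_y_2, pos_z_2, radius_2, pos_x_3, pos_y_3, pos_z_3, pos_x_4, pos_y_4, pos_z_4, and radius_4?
pos_x_1 = 2
pos_y_1 = 3
pos_z_1 = 5
height_1 = 1
pos_x_2 = 5
pos_y_2 = 4
pos_z_2 = 2
radius_2 = 1
pos_x_3 = 2
pos_y_3 = 5
pos_z_3 = 5
pos_x_4 = 6
pos_y_4 = 6
pos_z_4 = 4
radius_4 = 1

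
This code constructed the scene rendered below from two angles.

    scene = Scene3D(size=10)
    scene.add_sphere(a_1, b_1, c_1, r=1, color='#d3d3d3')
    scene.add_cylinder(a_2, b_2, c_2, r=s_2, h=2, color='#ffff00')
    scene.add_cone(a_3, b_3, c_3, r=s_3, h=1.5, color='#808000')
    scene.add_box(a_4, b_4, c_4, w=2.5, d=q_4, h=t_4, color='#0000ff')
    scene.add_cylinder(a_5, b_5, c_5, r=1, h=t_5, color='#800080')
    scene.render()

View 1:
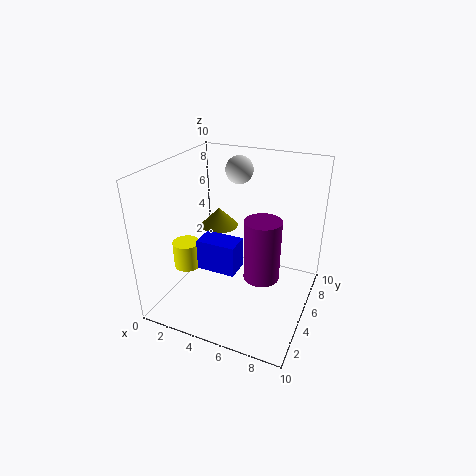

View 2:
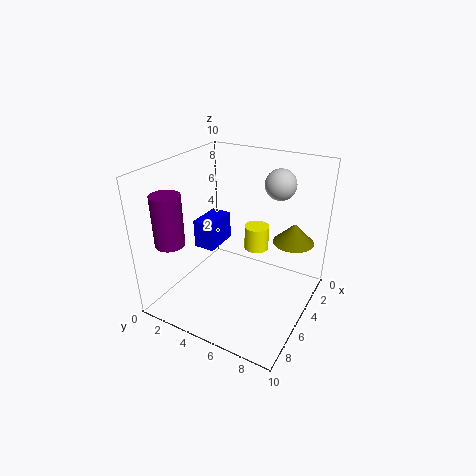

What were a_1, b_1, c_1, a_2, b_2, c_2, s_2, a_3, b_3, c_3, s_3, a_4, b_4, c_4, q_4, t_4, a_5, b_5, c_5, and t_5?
a_1 = 4, b_1 = 7.5, c_1 = 9, a_2 = 1, b_2 = 4.5, c_2 = 2, s_2 = 1, a_3 = 2, b_3 = 8, c_3 = 4, s_3 = 1.5, a_4 = 3.5, b_4 = 2, c_4 = 4, q_4 = 1.5, t_4 = 2, a_5 = 8, b_5 = 1.5, c_5 = 5, t_5 = 3.5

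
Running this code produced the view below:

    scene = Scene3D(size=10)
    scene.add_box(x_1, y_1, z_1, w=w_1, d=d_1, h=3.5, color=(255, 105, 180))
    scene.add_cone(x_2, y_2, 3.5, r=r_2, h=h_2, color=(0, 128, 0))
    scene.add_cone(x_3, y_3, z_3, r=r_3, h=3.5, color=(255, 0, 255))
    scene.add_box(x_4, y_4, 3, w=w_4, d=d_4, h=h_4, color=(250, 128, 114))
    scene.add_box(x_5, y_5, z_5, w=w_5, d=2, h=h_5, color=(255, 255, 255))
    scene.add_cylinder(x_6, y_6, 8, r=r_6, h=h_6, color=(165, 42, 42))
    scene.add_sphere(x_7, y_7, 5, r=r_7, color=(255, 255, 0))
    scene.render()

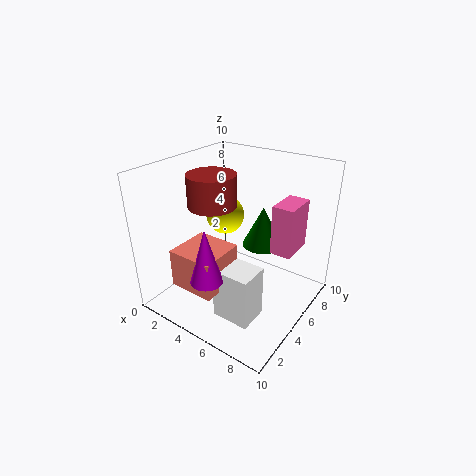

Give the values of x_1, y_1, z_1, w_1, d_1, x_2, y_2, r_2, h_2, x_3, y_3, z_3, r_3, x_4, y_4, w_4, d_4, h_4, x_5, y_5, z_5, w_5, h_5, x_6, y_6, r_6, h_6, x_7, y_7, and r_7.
x_1 = 7, y_1 = 6, z_1 = 4, w_1 = 1.5, d_1 = 2.5, x_2 = 5.5, y_2 = 7.5, r_2 = 1.5, h_2 = 3, x_3 = 5.5, y_3 = 1, z_3 = 4, r_3 = 1, x_4 = 3, y_4 = 0.5, w_4 = 3, d_4 = 3, h_4 = 2.5, x_5 = 5.5, y_5 = 1.5, z_5 = 1, w_5 = 2.5, h_5 = 3.5, x_6 = 4.5, y_6 = 3, r_6 = 1.5, h_6 = 2, x_7 = 2, y_7 = 7.5, r_7 = 1.5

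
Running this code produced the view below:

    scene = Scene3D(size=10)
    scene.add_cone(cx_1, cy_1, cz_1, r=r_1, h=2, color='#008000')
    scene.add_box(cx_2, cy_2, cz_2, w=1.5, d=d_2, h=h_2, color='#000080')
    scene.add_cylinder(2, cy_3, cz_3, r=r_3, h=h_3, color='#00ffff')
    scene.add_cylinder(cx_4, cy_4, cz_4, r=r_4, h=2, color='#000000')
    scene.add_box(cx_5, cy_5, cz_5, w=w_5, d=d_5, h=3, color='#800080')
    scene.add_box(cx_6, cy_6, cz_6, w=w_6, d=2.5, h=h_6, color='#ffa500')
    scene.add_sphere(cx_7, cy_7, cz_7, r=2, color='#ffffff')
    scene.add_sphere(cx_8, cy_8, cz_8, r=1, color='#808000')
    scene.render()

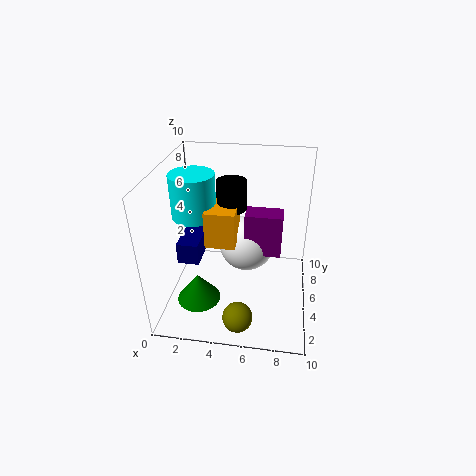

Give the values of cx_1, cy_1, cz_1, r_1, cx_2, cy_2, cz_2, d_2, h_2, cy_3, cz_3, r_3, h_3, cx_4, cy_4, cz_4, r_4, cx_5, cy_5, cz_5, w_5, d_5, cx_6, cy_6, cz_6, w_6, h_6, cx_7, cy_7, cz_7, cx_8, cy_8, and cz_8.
cx_1 = 2.5; cy_1 = 3; cz_1 = 1; r_1 = 1.5; cx_2 = 1; cy_2 = 3.5; cz_2 = 3.5; d_2 = 3.5; h_2 = 1.5; cy_3 = 5; cz_3 = 6.5; r_3 = 1.5; h_3 = 3; cx_4 = 4.5; cy_4 = 5.5; cz_4 = 7; r_4 = 1; cx_5 = 5.5; cy_5 = 4.5; cz_5 = 4; w_5 = 2.5; d_5 = 1.5; cx_6 = 3; cy_6 = 3.5; cz_6 = 5; w_6 = 2; h_6 = 2.5; cx_7 = 5.5; cy_7 = 6; cz_7 = 4; cx_8 = 5.5; cy_8 = 1.5; cz_8 = 1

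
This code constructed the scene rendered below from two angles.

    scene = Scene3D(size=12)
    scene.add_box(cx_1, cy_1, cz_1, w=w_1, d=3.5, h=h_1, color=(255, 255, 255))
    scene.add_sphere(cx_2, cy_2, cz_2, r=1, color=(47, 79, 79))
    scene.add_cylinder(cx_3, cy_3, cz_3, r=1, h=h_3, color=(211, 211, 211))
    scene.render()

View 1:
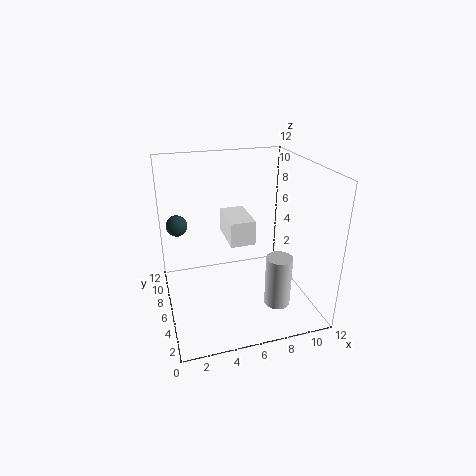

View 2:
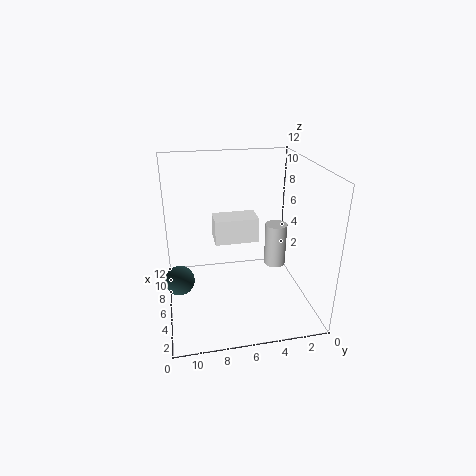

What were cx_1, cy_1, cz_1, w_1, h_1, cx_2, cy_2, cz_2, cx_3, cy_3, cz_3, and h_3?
cx_1 = 5
cy_1 = 4.5
cz_1 = 6
w_1 = 2
h_1 = 2
cx_2 = 1.5
cy_2 = 11
cz_2 = 5.5
cx_3 = 8
cy_3 = 2
cz_3 = 2
h_3 = 4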